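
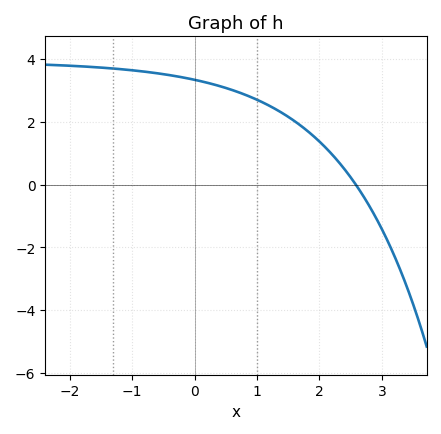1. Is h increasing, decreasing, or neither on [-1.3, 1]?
decreasing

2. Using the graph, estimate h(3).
-1.42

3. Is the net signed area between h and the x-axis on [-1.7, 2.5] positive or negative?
positive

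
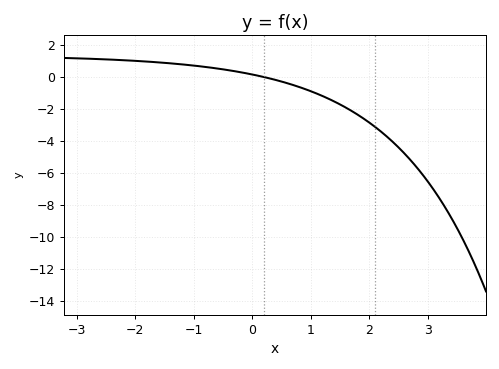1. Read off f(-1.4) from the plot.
0.8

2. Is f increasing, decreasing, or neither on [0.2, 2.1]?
decreasing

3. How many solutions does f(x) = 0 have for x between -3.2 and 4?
1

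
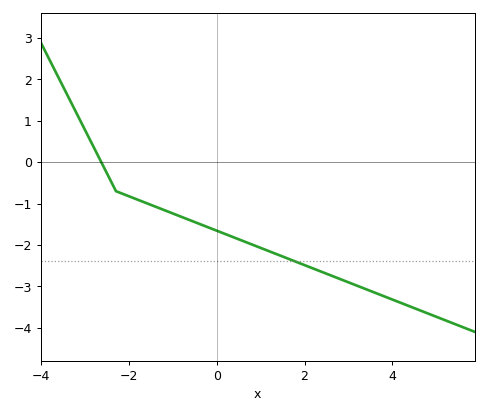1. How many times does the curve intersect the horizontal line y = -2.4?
1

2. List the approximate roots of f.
-2.63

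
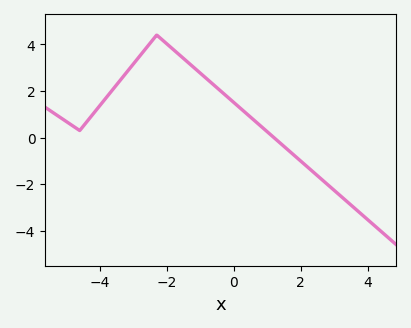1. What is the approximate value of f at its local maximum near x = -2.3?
4.4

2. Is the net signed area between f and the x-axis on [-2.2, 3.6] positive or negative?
positive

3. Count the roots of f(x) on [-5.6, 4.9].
1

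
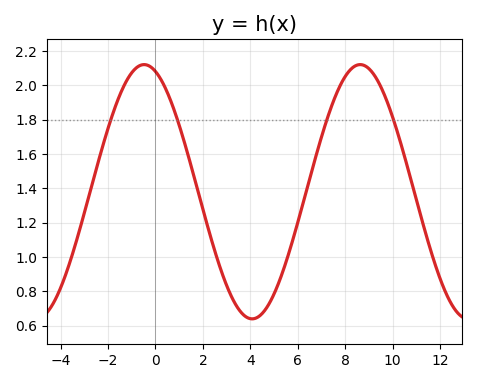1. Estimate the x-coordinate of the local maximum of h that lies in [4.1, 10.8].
8.63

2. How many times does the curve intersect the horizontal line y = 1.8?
4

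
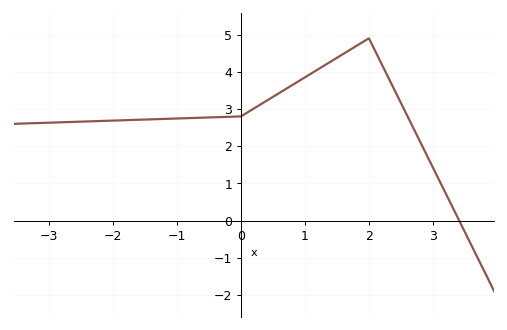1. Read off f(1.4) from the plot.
4.3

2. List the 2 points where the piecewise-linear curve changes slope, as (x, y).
(0, 2.8); (2, 4.9)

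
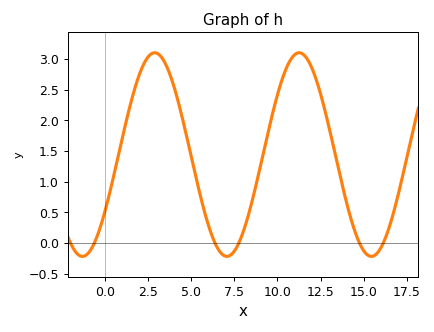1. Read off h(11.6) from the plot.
3.05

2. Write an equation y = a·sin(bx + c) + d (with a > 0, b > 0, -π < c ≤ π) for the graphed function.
y = 1.66sin(0.75x - 0.592) + 1.44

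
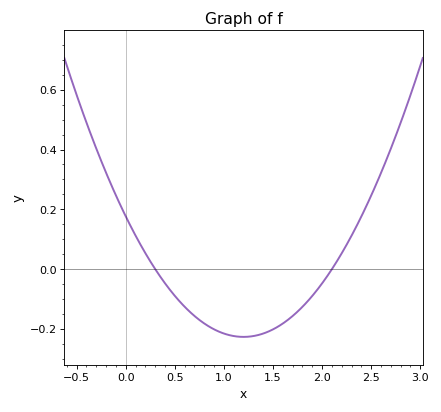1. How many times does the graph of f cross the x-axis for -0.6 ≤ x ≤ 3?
2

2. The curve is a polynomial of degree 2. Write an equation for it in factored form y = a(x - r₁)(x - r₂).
y = 0.28(x - 0.3)(x - 2.1)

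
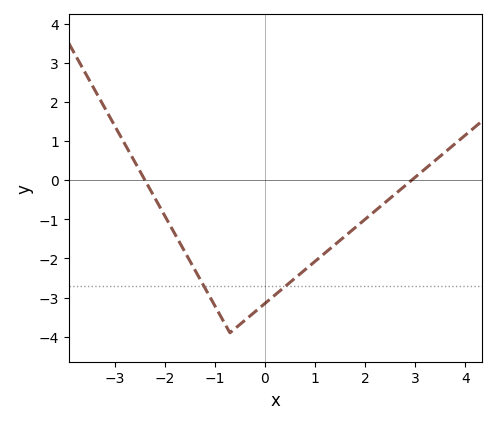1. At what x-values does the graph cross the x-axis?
-2.4, 2.93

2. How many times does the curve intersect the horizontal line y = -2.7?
2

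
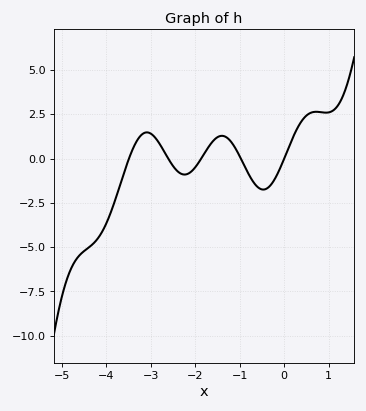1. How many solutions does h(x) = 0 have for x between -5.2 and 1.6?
5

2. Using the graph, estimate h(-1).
0.123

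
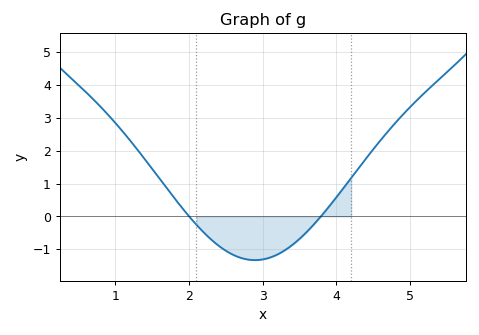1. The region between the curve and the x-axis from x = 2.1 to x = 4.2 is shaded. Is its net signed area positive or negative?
negative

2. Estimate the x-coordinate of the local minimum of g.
2.89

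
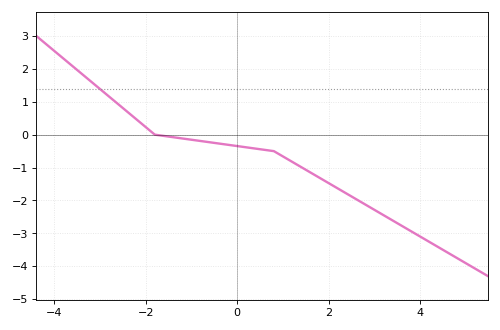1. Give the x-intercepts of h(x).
-1.8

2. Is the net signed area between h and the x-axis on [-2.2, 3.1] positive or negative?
negative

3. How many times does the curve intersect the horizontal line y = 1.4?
1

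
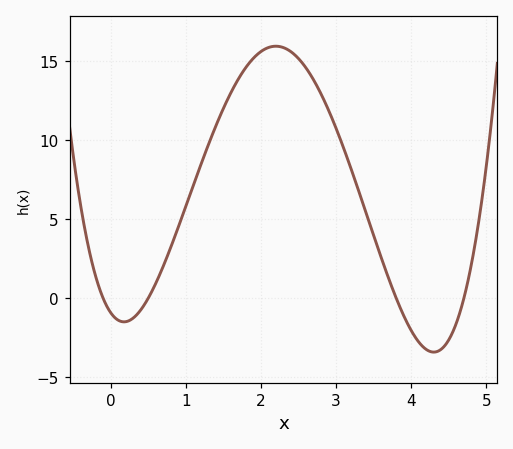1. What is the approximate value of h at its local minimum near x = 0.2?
-1.5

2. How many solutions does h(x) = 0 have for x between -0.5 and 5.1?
4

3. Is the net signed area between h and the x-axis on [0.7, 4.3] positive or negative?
positive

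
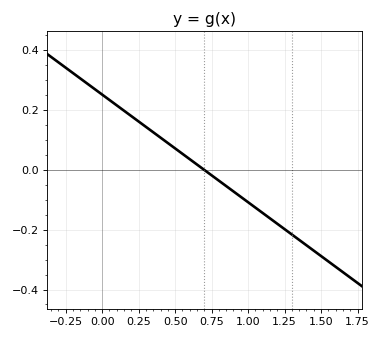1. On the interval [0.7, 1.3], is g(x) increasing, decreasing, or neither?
decreasing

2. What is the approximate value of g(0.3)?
0.14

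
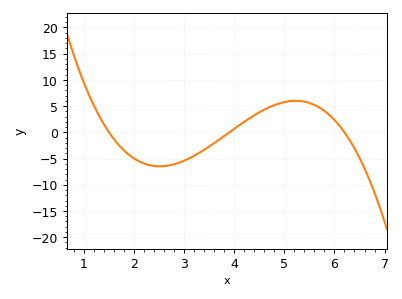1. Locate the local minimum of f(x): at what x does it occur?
2.51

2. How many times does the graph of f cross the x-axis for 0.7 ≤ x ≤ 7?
3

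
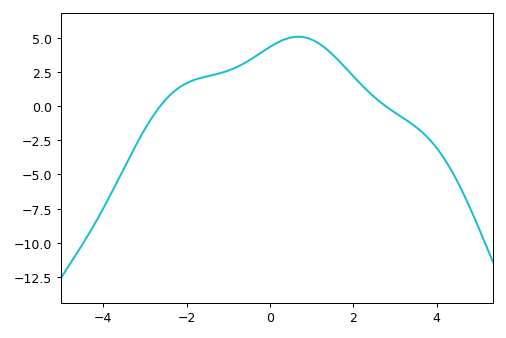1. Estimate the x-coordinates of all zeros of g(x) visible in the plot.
-2.63, 2.77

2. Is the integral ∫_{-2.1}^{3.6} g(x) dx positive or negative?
positive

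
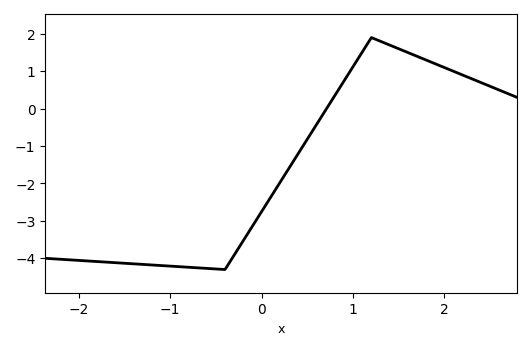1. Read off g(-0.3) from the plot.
-3.91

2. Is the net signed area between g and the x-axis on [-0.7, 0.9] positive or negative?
negative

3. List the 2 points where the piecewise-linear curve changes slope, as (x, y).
(-0.4, -4.3); (1.2, 1.9)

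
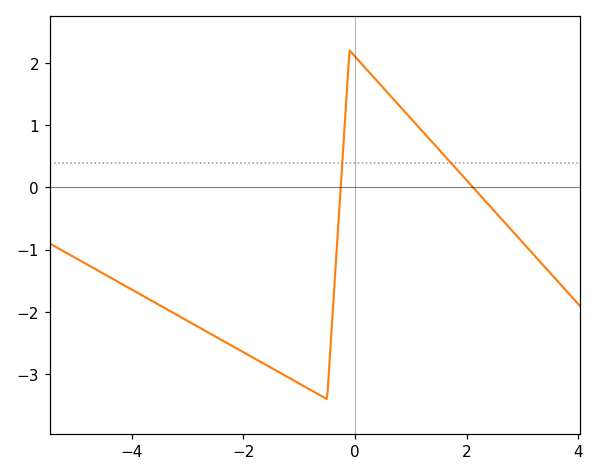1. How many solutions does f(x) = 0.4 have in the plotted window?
2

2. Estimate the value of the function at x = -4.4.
-1.4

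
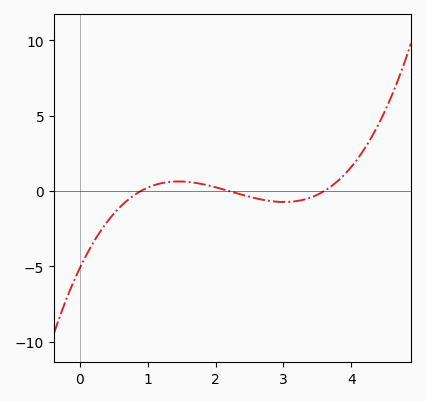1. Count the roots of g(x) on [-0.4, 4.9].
3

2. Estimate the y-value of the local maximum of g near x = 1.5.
0.639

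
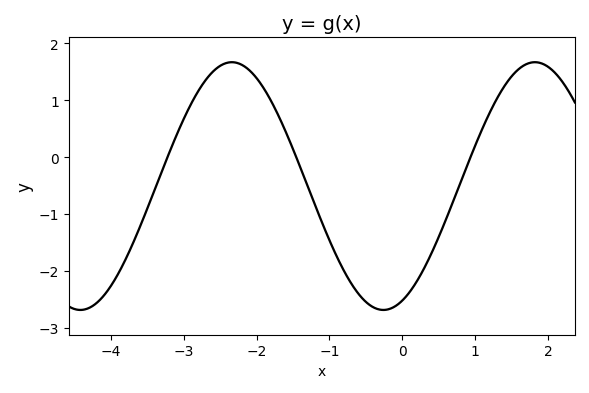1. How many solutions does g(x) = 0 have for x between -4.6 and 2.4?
3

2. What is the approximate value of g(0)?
-2.52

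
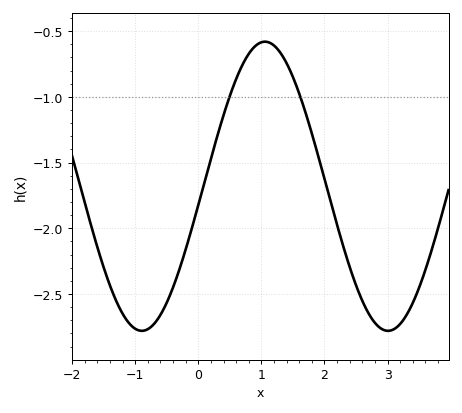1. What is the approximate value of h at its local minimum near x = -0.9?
-2.8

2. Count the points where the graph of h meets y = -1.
2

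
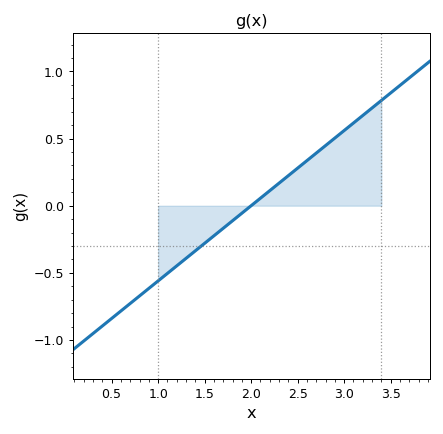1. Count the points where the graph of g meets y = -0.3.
1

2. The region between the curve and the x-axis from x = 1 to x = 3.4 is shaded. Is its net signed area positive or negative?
positive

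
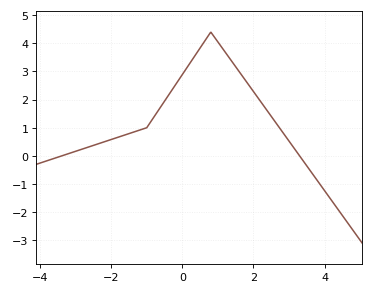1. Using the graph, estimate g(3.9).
-1.06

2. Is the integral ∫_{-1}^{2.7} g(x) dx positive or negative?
positive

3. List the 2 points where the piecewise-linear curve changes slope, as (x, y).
(-1, 1); (0.8, 4.4)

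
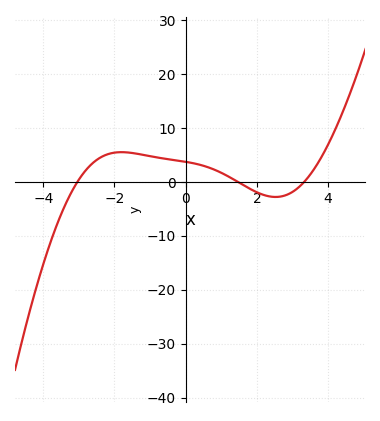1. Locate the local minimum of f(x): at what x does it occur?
2.6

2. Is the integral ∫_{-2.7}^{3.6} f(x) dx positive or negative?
positive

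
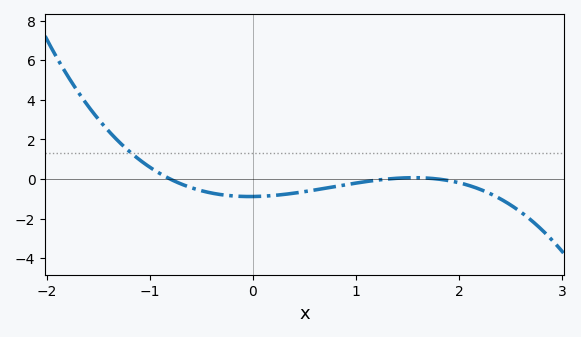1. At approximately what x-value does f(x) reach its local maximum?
1.56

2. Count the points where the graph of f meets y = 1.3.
1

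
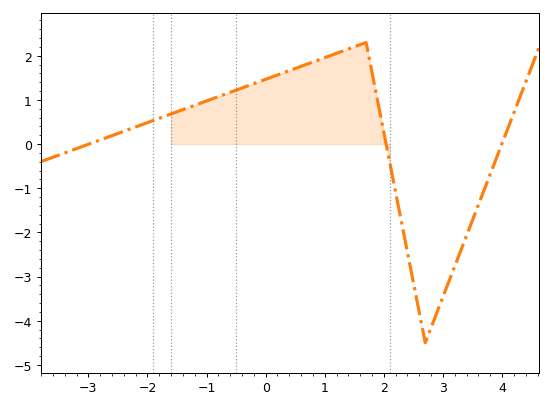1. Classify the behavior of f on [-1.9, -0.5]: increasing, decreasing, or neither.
increasing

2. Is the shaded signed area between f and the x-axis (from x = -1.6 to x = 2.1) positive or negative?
positive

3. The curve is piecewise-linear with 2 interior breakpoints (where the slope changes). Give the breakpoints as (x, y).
(1.7, 2.3); (2.7, -4.5)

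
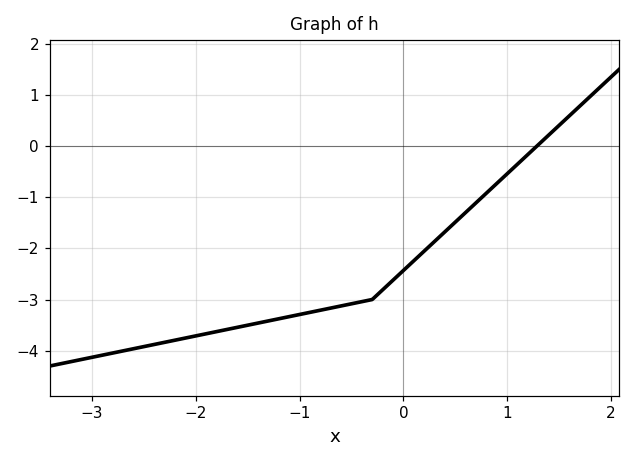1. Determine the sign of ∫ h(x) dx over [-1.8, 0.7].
negative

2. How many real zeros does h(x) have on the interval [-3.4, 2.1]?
1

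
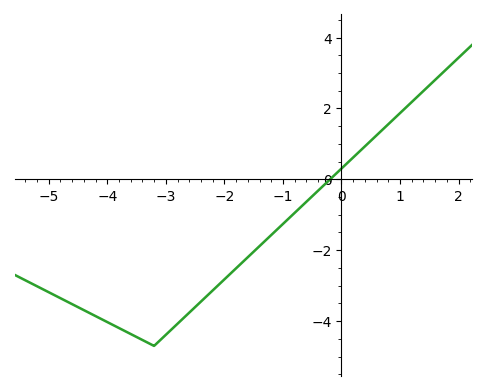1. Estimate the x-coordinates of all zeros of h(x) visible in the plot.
-0.195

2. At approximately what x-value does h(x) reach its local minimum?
-3.2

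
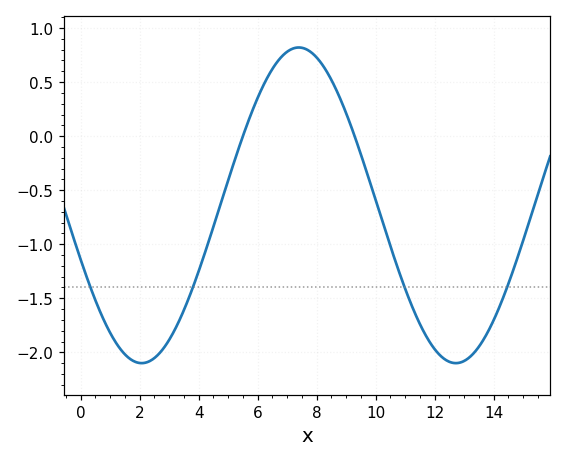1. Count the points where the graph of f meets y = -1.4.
4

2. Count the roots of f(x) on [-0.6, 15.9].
2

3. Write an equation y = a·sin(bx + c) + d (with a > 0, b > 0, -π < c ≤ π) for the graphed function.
y = 1.46sin(0.59x - 2.8) - 0.64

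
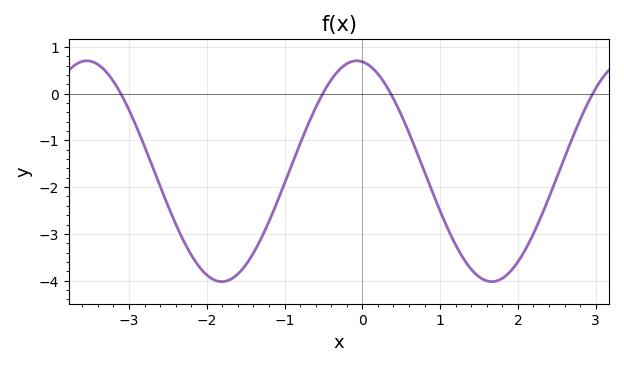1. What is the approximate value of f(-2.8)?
-1.1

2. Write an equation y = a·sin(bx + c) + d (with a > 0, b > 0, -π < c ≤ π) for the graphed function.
y = 2.36sin(1.8x + 1.7) - 1.66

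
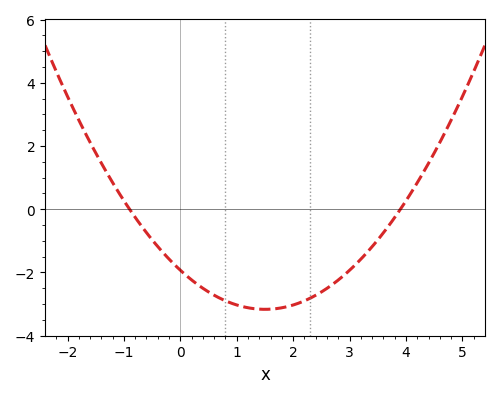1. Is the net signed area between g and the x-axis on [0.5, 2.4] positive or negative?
negative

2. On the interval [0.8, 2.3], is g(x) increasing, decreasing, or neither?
neither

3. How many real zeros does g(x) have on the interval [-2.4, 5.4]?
2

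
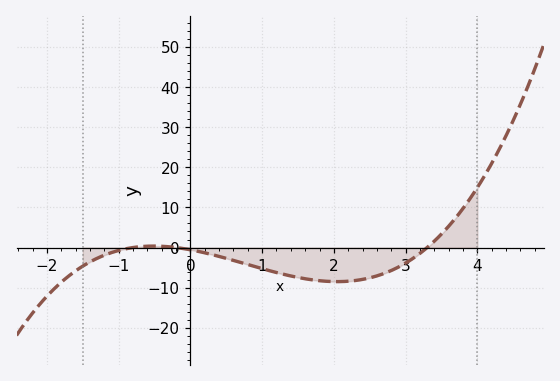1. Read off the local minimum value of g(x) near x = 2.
-8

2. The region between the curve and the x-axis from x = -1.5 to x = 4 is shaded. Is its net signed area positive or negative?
negative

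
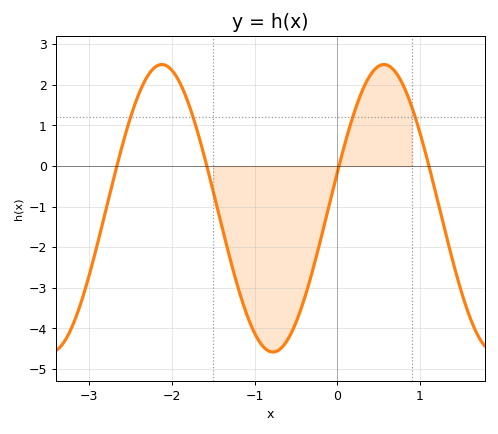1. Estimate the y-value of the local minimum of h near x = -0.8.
-4.6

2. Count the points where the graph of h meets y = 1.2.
4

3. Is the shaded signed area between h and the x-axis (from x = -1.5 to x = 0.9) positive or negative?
negative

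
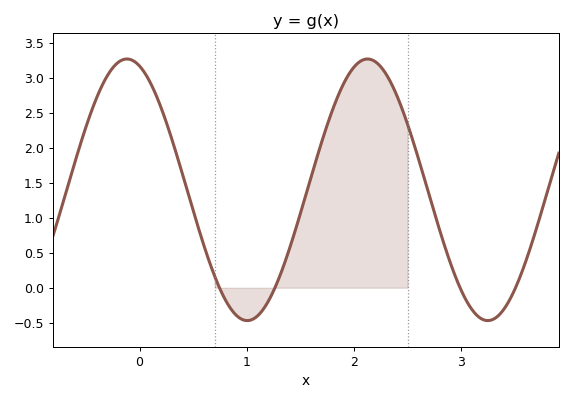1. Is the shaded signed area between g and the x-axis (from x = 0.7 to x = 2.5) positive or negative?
positive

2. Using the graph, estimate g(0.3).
2.15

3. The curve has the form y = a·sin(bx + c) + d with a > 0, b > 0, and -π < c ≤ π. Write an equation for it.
y = 1.87sin(2.8x + 1.9) + 1.4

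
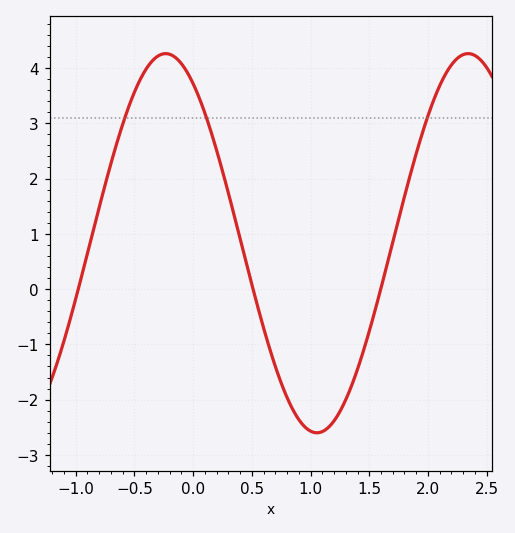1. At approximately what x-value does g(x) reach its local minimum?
1.05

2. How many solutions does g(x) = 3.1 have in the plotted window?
3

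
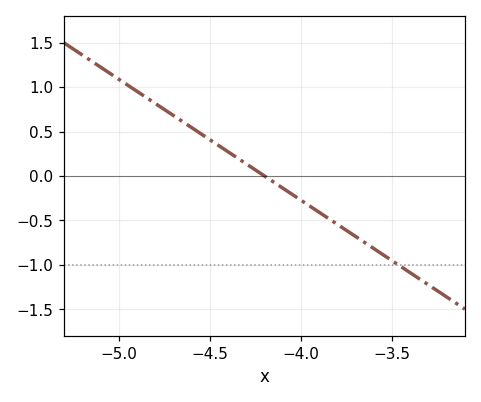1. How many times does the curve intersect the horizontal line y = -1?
1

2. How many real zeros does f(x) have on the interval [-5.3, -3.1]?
1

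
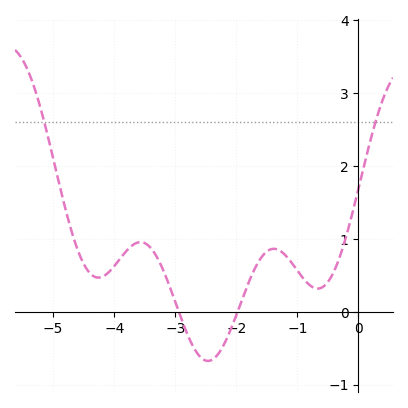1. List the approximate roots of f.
-2.94, -1.98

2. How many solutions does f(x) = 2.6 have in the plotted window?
2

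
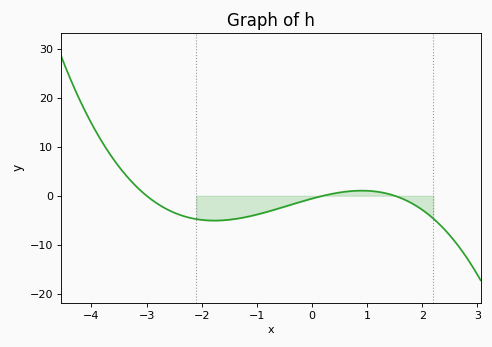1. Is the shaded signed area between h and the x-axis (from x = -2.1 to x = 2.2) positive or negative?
negative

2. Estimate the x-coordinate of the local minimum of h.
-1.77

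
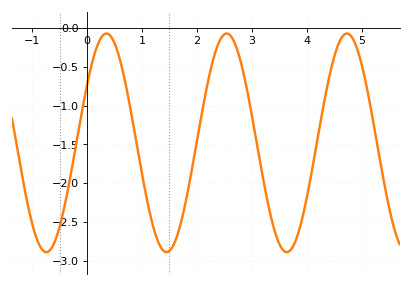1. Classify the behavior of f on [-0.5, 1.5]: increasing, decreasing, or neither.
neither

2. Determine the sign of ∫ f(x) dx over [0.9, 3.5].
negative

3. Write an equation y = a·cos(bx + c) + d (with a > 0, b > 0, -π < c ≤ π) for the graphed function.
y = 1.41cos(2.87x - 1.01) - 1.48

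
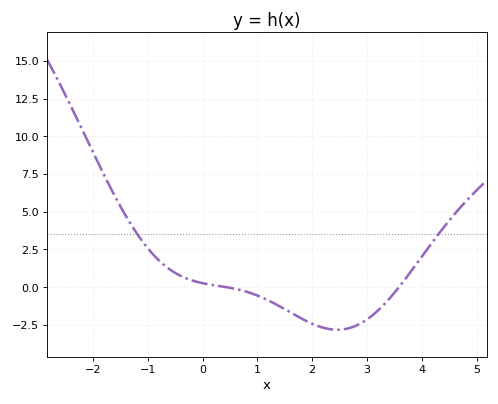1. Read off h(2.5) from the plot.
-2.82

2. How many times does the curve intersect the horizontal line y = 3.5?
2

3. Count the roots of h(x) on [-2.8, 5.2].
2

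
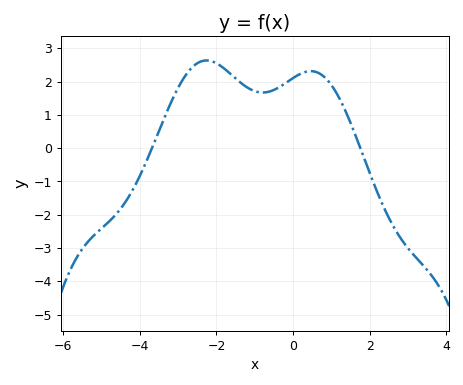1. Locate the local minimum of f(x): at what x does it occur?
-0.79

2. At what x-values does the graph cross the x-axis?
-3.68, 1.76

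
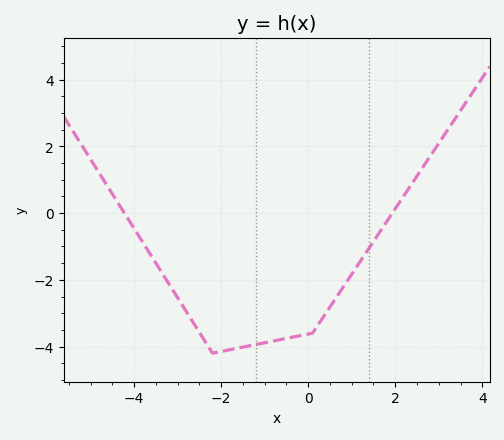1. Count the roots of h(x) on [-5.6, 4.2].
2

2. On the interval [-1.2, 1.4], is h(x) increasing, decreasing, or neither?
increasing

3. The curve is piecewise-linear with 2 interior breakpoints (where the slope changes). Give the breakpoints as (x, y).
(-2.2, -4.2); (0.1, -3.6)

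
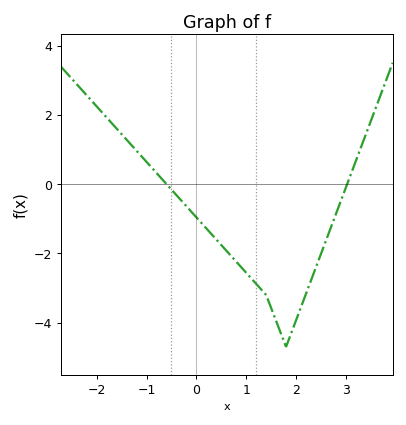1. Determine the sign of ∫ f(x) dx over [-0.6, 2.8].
negative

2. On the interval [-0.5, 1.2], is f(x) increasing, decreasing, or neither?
decreasing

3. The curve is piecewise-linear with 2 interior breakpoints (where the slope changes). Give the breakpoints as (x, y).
(1.4, -3.2); (1.8, -4.7)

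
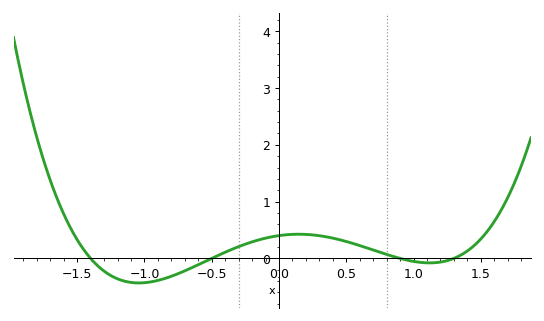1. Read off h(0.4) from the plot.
0.357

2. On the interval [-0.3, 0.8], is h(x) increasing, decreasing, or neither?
neither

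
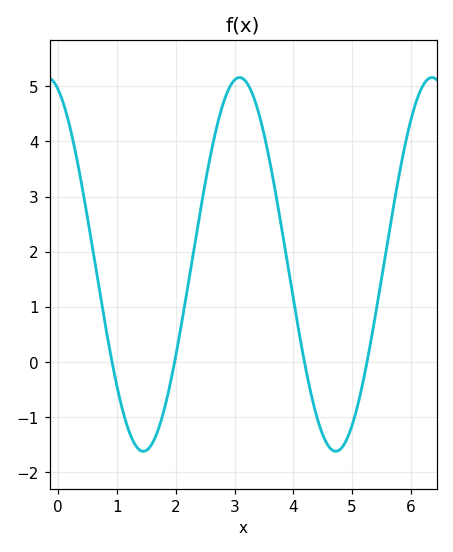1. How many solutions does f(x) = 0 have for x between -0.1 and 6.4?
4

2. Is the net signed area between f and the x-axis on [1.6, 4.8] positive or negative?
positive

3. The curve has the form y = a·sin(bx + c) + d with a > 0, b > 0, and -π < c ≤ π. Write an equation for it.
y = 3.39sin(1.92x + 1.93) + 1.77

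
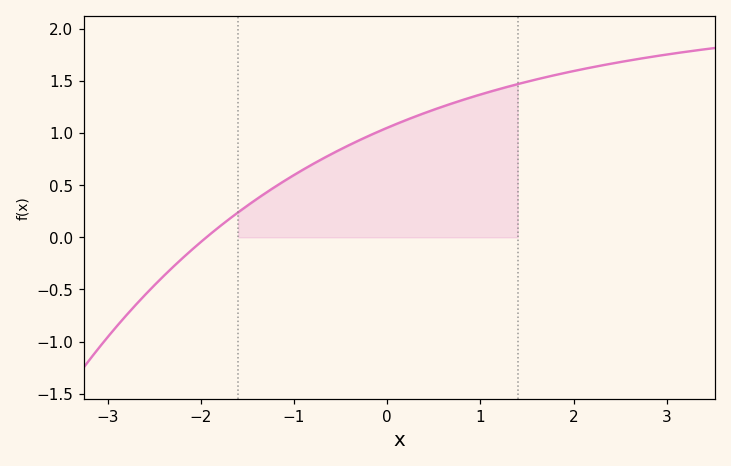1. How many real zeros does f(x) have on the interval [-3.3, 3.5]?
1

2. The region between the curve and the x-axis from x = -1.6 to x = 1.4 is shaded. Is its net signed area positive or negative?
positive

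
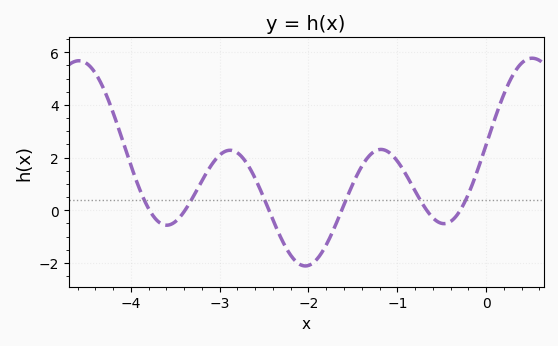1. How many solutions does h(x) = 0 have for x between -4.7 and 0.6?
6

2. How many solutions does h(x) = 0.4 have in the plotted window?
6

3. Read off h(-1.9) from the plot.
-1.8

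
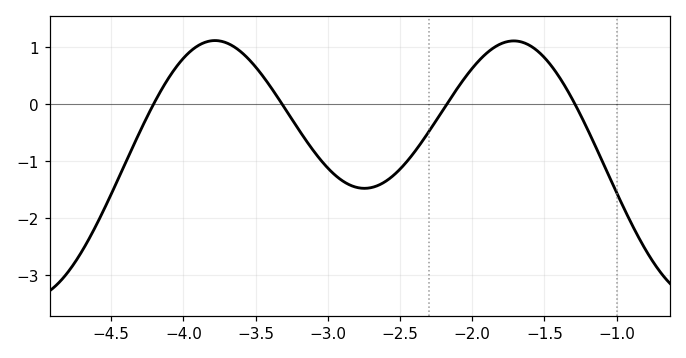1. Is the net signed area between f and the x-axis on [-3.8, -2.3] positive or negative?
negative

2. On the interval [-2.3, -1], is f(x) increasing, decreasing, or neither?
neither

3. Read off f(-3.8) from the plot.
1.1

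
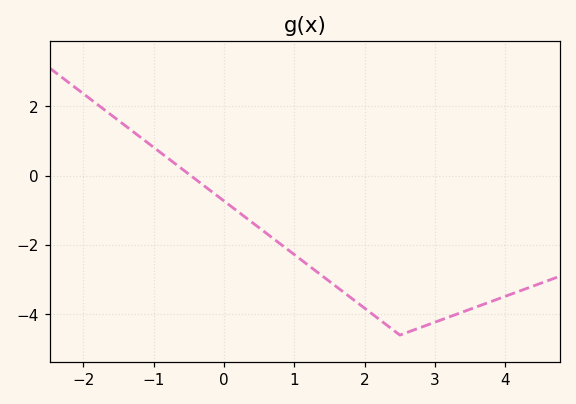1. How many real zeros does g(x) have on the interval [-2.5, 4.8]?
1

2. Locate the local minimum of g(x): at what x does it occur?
2.5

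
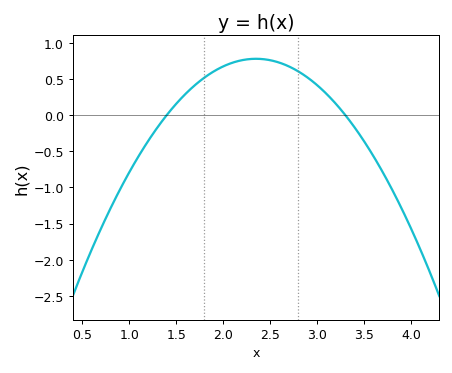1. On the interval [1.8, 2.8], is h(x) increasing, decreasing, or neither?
neither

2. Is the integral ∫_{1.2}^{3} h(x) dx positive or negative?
positive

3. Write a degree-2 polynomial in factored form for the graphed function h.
y = -0.86(x - 1.4)(x - 3.3)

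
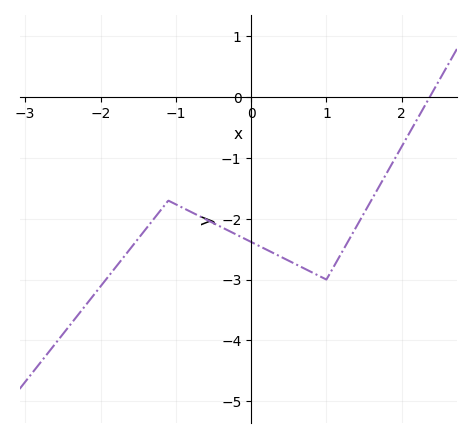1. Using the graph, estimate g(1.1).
-2.8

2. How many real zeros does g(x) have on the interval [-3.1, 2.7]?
1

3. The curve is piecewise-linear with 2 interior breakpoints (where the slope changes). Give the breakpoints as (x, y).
(-1.1, -1.7); (1, -3)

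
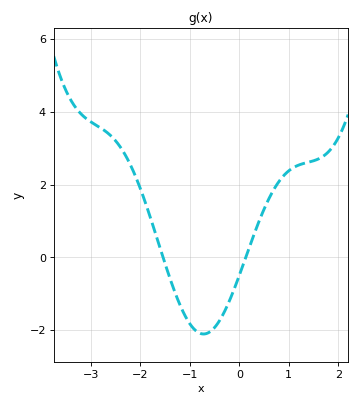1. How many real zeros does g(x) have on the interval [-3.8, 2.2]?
2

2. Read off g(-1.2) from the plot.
-1.31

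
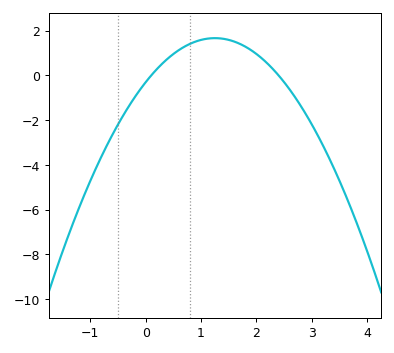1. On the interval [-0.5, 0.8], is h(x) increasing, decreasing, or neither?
increasing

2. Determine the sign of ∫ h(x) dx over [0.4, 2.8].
positive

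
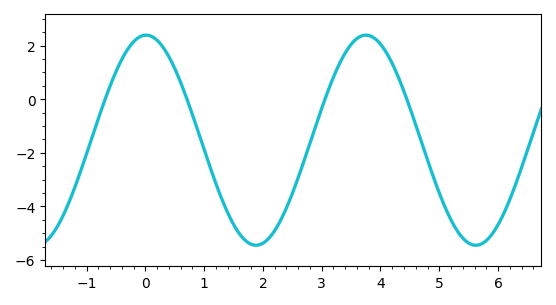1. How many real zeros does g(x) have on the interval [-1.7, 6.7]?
4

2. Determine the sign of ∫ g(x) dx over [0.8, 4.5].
negative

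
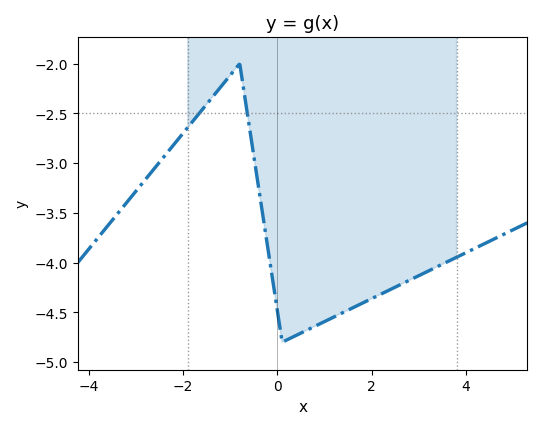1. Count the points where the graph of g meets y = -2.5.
2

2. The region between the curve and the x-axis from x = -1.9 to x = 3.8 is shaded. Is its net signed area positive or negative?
negative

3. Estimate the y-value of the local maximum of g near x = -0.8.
-2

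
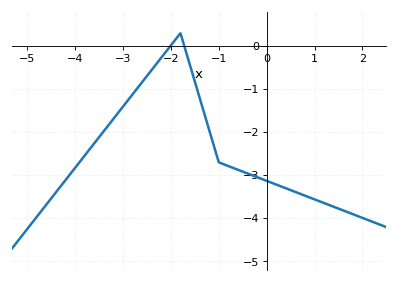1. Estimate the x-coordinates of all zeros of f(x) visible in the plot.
-2, -1.8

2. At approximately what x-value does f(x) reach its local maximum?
-1.8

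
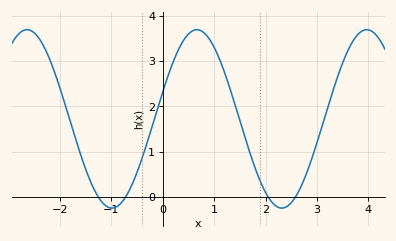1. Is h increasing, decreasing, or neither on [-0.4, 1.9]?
neither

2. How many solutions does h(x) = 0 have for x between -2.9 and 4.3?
4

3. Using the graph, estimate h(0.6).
3.7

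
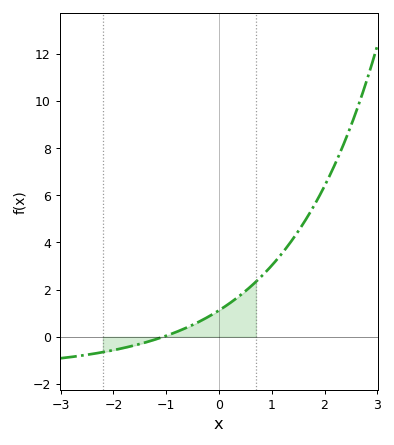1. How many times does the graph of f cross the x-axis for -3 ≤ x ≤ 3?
1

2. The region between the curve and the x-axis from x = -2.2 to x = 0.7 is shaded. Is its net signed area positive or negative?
positive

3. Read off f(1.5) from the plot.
4.47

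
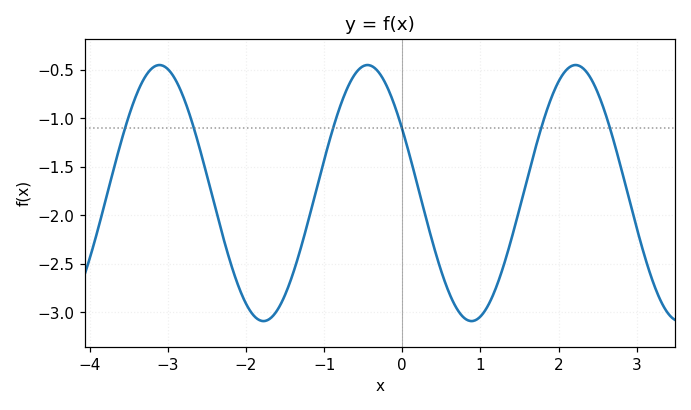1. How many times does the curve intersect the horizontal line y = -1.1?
6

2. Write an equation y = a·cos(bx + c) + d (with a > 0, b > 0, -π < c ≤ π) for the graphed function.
y = 1.32cos(2.36x + 1.05) - 1.77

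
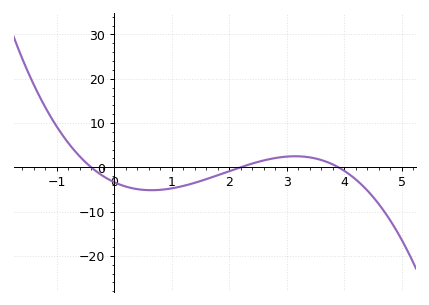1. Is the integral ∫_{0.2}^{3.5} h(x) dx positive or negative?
negative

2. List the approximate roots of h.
-0.4, 2.2, 3.9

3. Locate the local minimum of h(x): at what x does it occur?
0.7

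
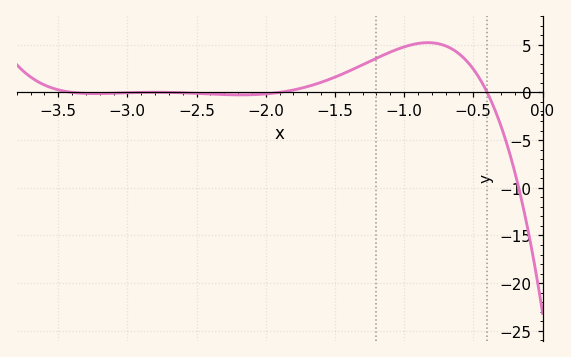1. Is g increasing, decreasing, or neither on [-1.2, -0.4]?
neither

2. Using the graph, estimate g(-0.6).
4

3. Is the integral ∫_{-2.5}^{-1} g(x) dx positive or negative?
positive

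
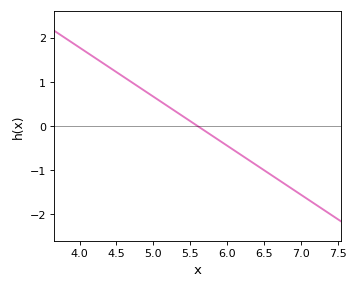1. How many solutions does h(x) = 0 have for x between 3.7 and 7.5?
1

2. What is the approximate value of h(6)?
-0.4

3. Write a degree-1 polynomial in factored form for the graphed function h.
y = -1.11(x - 5.6)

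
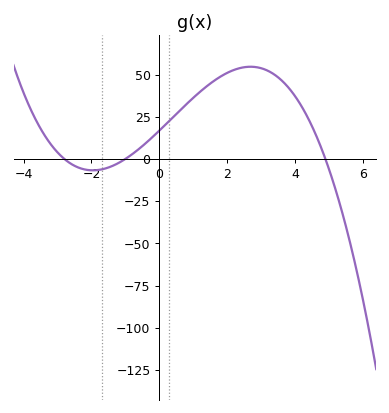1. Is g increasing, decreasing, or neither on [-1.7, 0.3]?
increasing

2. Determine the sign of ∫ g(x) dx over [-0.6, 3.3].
positive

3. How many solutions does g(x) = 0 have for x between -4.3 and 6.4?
3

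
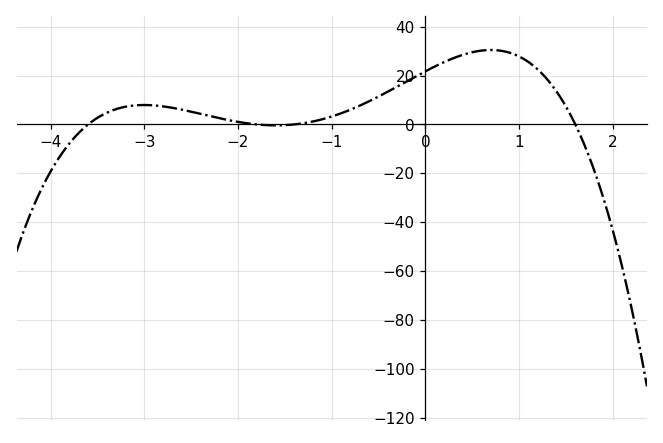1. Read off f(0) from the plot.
21.8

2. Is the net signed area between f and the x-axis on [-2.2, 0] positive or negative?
positive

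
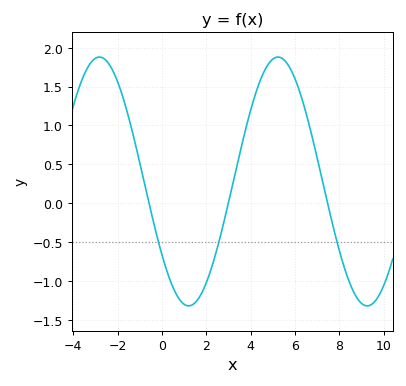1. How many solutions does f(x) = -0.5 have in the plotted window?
3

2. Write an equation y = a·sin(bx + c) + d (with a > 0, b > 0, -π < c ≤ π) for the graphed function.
y = 1.6sin(0.78x - 2.51) + 0.28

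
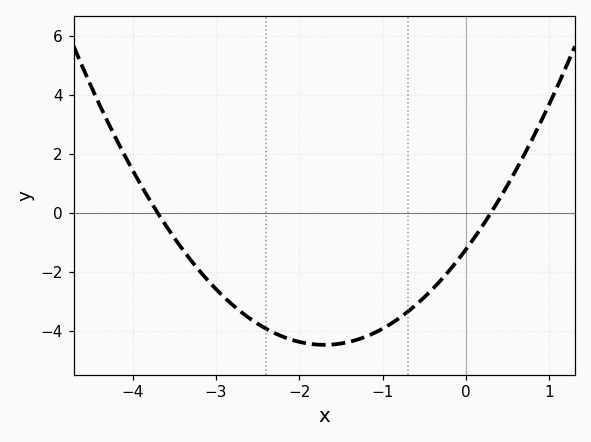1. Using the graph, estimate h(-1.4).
-4.4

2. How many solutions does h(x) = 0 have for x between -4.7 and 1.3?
2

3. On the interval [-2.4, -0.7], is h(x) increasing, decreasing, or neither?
neither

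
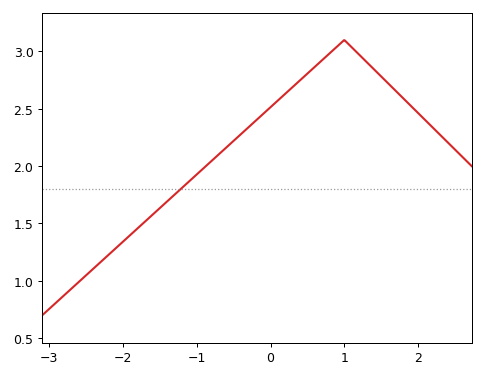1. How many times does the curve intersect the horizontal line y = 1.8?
1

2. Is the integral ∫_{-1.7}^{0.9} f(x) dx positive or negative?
positive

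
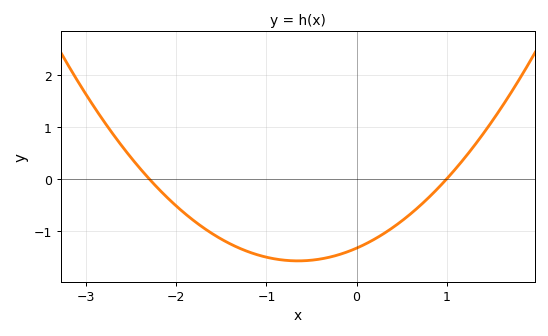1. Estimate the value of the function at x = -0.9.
-1.5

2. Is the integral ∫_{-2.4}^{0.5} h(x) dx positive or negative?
negative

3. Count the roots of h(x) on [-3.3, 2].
2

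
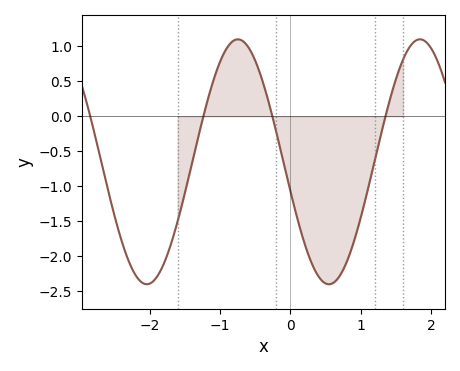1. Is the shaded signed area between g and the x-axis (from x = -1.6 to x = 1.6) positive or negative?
negative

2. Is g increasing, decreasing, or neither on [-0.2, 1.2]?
neither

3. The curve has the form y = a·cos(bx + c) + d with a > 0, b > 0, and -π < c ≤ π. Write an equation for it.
y = 1.75cos(2.4x + 1.8) - 0.65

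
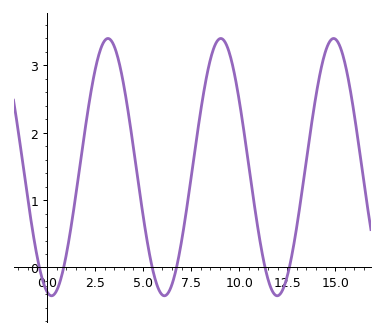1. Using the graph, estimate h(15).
3.39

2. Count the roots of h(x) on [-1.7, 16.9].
6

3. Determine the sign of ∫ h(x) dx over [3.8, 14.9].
positive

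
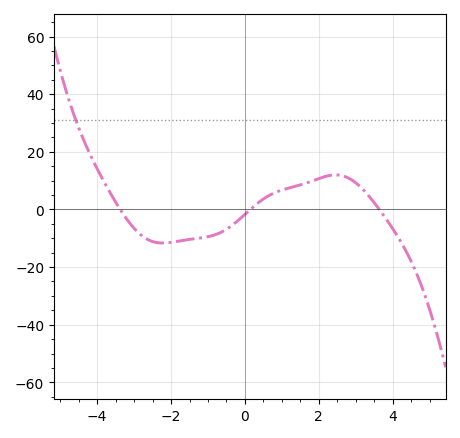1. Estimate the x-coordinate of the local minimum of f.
-2.23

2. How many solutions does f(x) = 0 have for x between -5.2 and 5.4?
3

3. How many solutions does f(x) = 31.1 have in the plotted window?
1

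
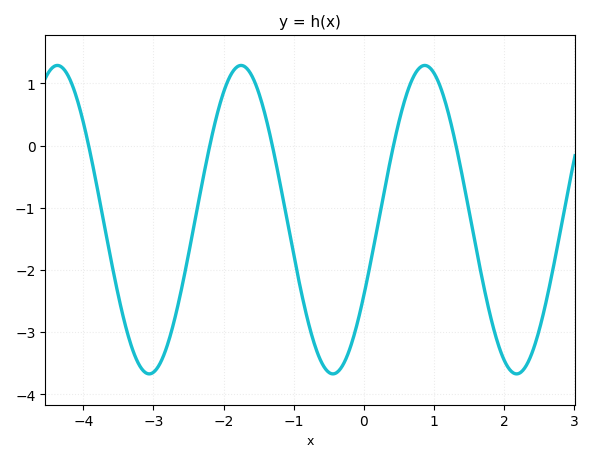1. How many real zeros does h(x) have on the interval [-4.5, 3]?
5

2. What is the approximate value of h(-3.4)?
-2.9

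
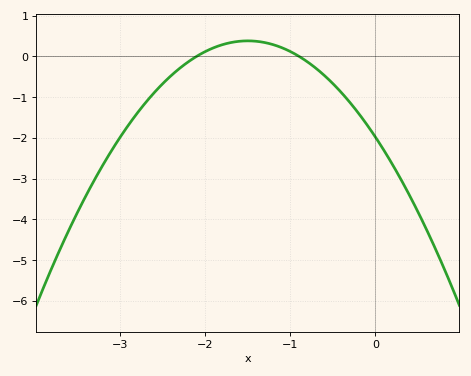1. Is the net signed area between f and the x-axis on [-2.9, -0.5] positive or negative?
negative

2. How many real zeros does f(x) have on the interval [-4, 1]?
2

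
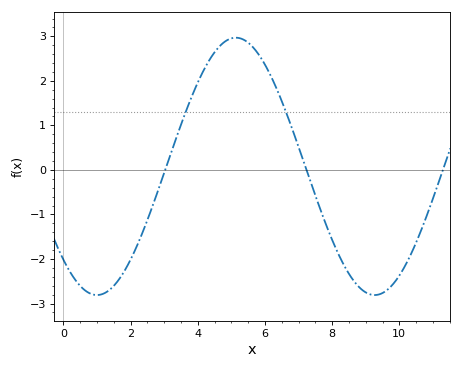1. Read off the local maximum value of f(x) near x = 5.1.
2.97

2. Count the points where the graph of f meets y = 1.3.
2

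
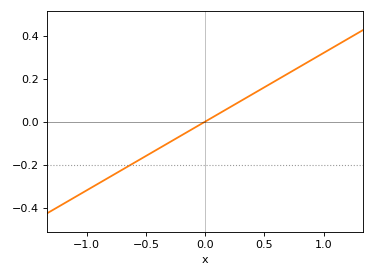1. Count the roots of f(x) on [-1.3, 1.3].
1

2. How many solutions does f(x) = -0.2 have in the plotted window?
1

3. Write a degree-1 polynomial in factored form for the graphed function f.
y = 0.32(x - 0)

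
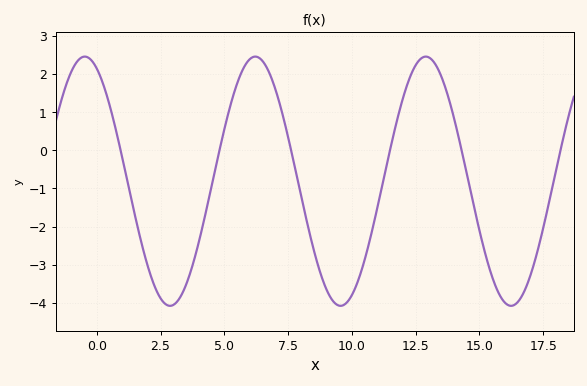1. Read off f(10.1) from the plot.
-3.7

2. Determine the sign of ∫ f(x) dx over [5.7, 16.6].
negative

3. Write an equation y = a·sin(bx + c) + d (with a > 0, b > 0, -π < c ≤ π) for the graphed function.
y = 3.27sin(0.94x + 2) - 0.81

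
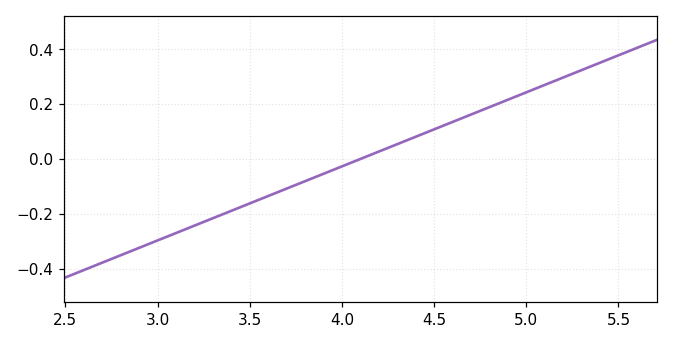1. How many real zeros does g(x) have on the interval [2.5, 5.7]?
1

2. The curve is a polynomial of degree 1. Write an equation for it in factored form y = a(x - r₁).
y = 0.27(x - 4.1)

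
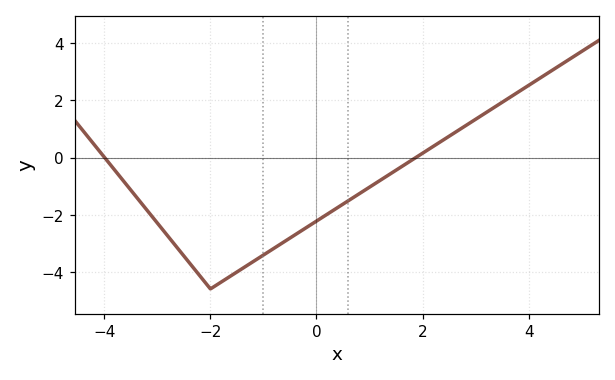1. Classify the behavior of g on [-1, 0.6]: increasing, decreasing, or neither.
increasing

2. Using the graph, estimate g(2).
0.151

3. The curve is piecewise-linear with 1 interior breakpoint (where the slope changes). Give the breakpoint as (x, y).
(-2, -4.6)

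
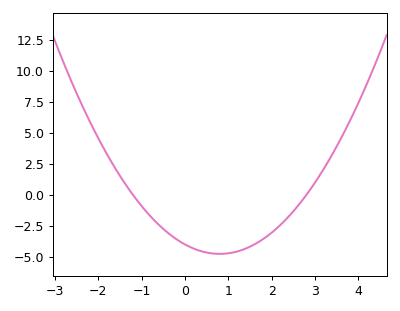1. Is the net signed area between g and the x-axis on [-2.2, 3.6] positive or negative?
negative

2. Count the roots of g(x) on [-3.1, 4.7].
2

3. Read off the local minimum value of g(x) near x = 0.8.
-5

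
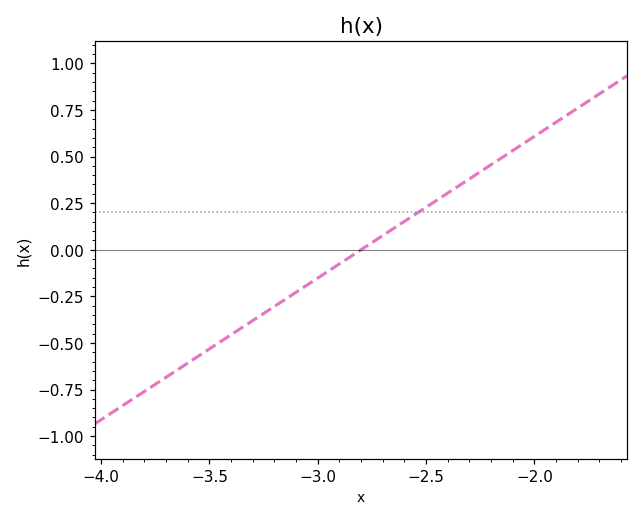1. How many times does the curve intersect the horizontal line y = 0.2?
1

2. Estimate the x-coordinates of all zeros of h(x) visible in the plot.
-2.8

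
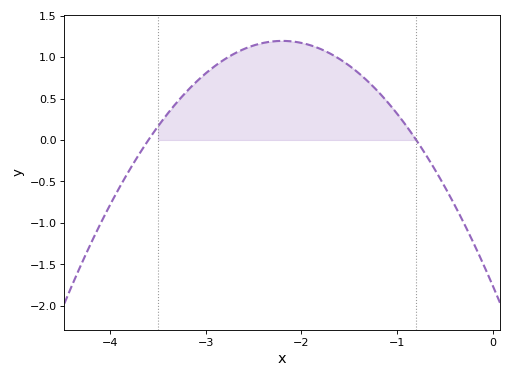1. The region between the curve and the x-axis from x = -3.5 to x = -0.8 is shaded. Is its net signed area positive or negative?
positive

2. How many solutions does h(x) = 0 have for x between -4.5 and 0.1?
2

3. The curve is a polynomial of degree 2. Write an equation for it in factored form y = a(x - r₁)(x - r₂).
y = -0.61(x + 3.6)(x + 0.8)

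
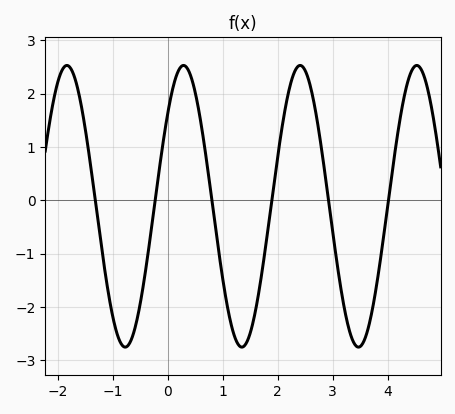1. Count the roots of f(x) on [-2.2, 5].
6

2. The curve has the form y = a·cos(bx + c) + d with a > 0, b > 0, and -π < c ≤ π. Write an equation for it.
y = 2.64cos(2.96x - 0.85) - 0.11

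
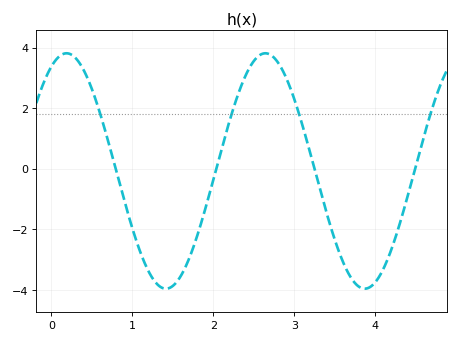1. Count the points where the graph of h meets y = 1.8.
4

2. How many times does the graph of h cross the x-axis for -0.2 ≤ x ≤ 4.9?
4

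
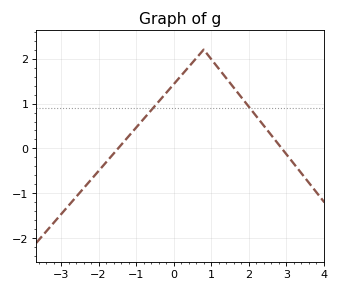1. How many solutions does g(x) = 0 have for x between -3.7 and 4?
2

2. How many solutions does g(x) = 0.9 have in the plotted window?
2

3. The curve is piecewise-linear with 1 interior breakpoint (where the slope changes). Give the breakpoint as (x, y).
(0.8, 2.2)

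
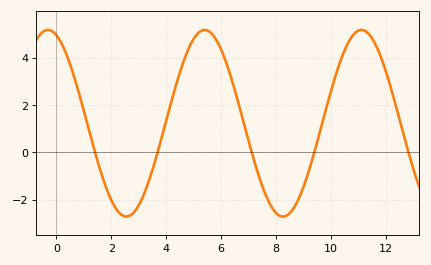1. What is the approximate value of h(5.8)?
4.8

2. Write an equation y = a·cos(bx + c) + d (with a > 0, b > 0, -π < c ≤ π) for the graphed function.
y = 3.94cos(1.1x + 0.34) + 1.23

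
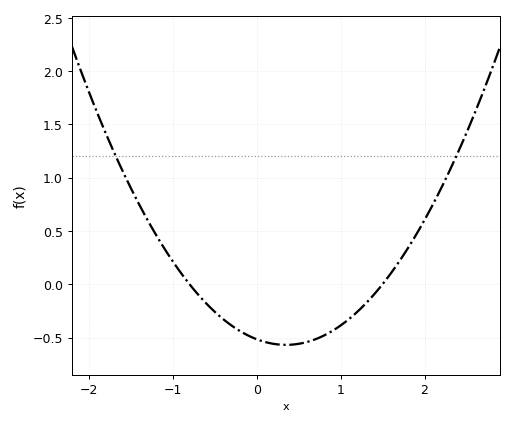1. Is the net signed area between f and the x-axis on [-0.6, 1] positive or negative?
negative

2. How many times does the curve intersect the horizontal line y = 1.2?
2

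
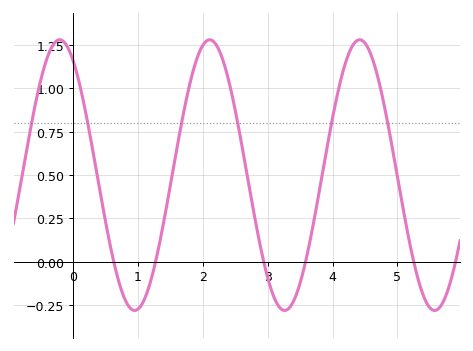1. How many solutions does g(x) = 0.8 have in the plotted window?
6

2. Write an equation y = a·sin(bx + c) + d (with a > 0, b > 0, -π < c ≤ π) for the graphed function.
y = 0.78sin(2.72x + 2.12) + 0.5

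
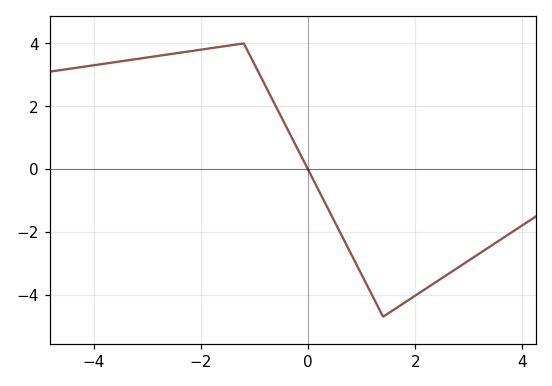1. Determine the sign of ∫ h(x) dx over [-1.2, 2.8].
negative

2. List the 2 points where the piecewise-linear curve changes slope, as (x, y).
(-1.2, 4); (1.4, -4.7)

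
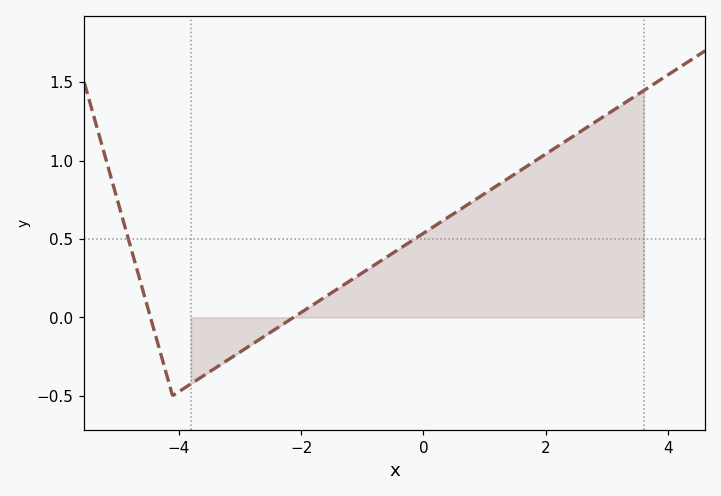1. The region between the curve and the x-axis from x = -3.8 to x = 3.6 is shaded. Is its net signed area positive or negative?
positive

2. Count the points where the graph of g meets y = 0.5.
2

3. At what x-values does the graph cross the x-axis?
-4.46, -2.12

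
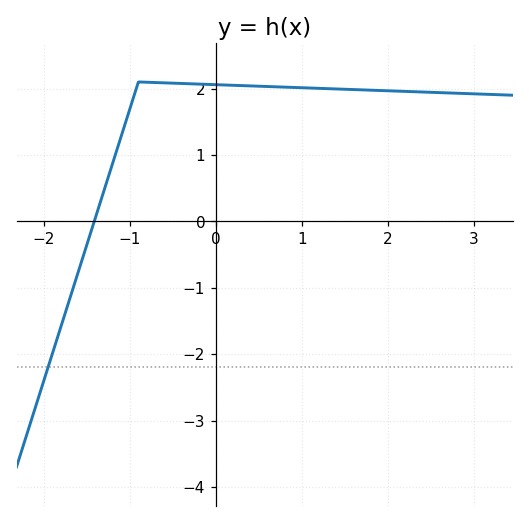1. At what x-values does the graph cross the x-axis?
-1.41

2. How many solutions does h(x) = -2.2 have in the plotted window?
1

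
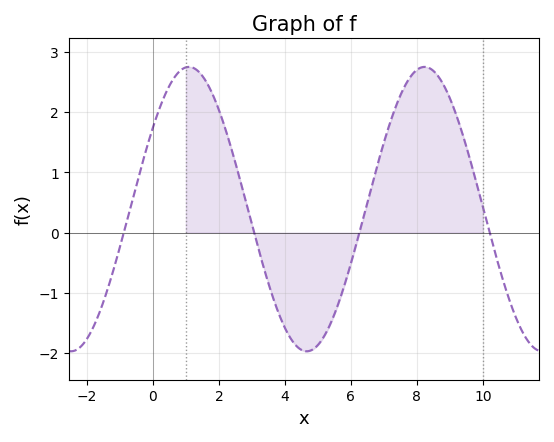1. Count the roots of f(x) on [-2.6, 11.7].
4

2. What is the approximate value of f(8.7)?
2.6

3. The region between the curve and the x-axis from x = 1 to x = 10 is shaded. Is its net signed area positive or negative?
positive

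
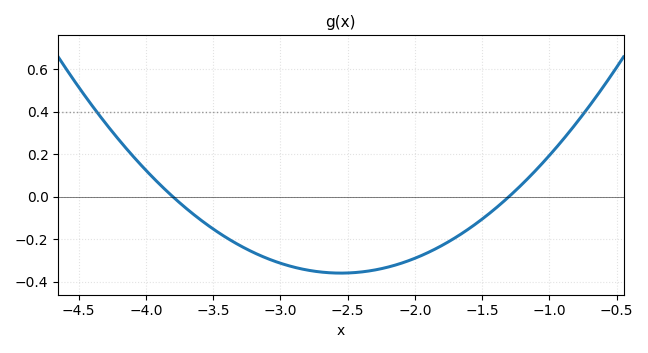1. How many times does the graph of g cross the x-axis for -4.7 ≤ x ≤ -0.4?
2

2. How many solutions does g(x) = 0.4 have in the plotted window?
2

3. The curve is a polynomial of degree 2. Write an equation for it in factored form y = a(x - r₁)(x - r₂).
y = 0.23(x + 3.8)(x + 1.3)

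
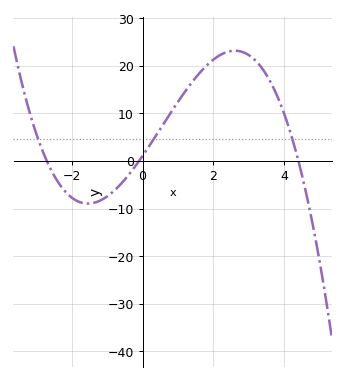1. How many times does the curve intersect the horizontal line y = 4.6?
3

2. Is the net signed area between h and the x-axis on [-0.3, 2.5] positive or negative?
positive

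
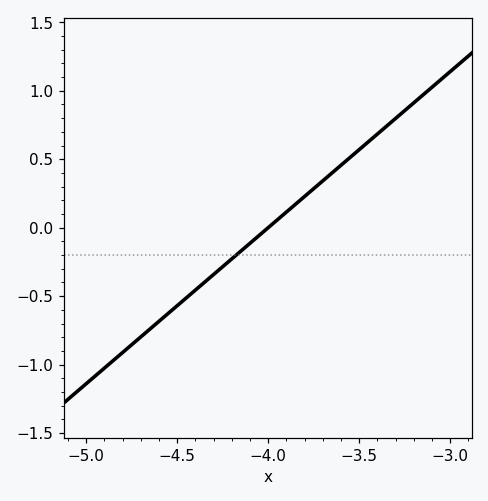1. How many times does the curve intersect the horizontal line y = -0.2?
1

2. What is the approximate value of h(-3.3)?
0.798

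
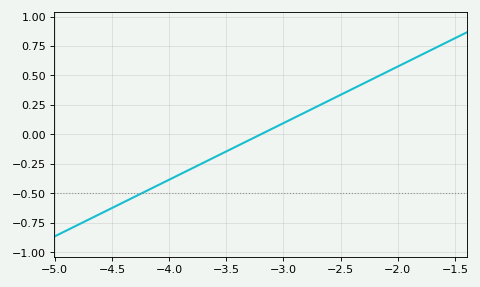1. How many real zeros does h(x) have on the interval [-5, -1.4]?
1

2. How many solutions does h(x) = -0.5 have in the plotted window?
1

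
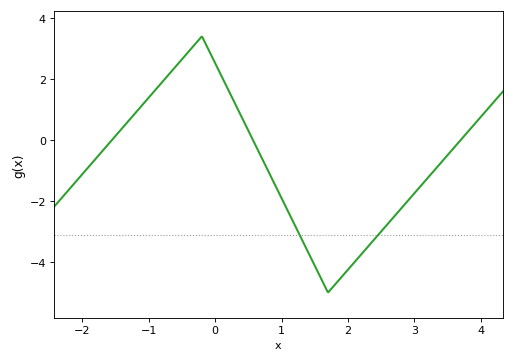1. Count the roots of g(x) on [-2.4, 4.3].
3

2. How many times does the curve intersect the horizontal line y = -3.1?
2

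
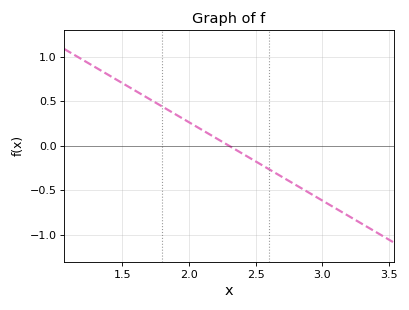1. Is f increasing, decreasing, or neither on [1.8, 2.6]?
decreasing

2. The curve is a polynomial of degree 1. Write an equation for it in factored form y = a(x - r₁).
y = -0.88(x - 2.3)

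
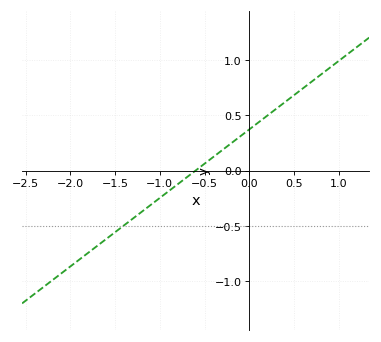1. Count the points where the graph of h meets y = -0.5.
1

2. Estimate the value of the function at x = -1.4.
-0.496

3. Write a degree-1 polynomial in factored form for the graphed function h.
y = 0.62(x + 0.6)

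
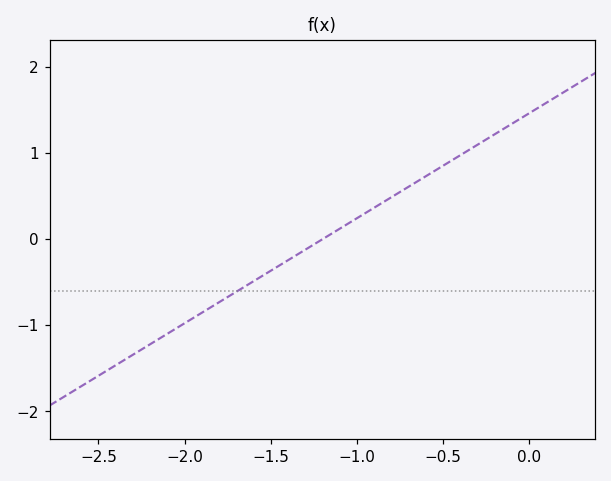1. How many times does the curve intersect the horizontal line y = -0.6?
1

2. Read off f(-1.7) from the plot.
-0.6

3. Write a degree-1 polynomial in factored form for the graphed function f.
y = 1.22(x + 1.2)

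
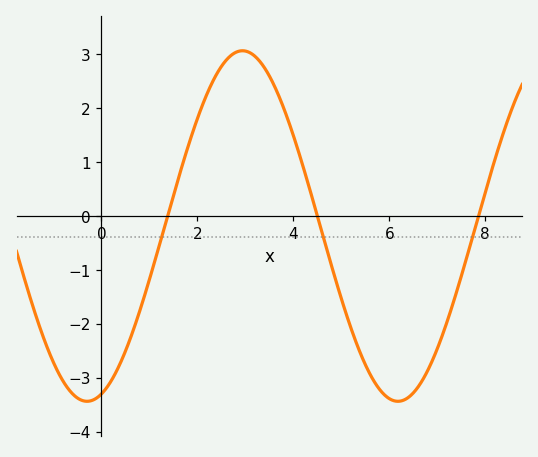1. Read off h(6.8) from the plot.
-2.9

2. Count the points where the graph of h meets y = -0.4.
3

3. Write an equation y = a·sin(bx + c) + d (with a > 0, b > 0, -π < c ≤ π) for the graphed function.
y = 3.25sin(0.97x - 1.3) - 0.19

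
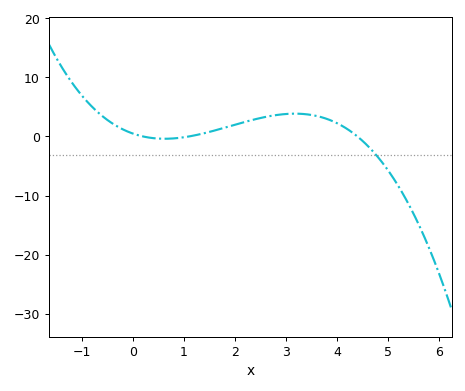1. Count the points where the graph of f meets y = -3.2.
1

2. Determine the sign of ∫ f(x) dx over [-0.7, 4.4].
positive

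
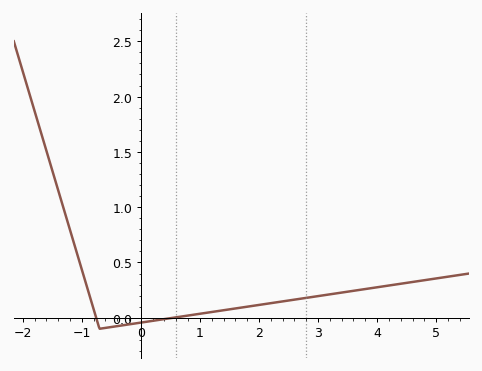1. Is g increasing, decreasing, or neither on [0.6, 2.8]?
increasing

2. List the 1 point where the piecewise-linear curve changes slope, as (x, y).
(-0.7, -0.1)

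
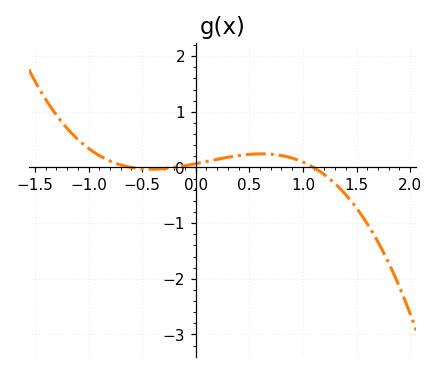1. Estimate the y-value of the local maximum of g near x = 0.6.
0.245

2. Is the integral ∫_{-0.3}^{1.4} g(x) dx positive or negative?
positive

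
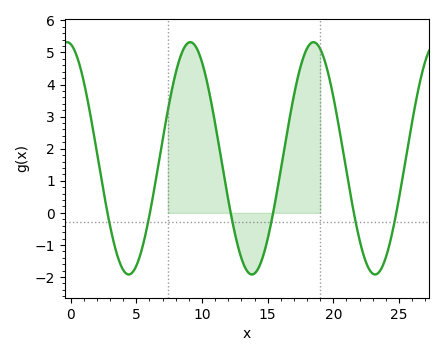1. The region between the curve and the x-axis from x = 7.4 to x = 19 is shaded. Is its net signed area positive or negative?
positive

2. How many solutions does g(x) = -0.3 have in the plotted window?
6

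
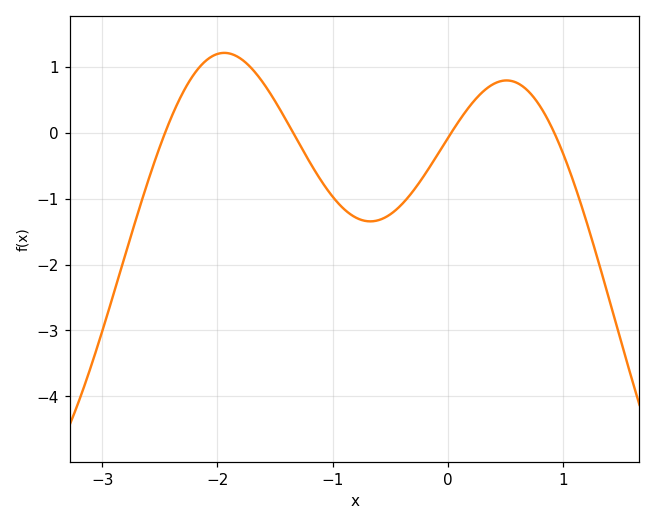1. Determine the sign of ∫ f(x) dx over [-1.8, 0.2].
negative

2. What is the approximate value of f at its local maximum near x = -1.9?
1.21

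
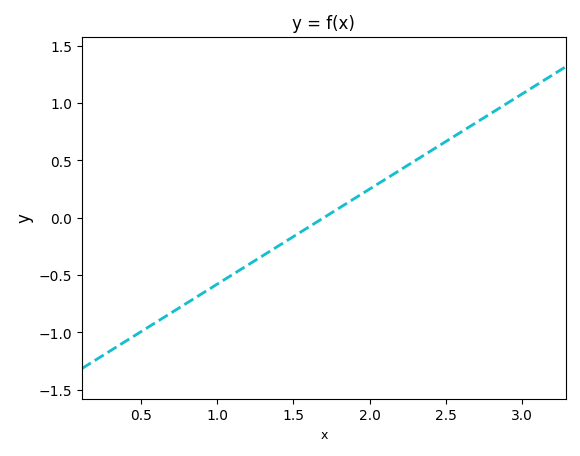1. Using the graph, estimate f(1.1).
-0.498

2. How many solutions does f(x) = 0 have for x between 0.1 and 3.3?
1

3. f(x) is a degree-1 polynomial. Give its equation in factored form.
y = 0.83(x - 1.7)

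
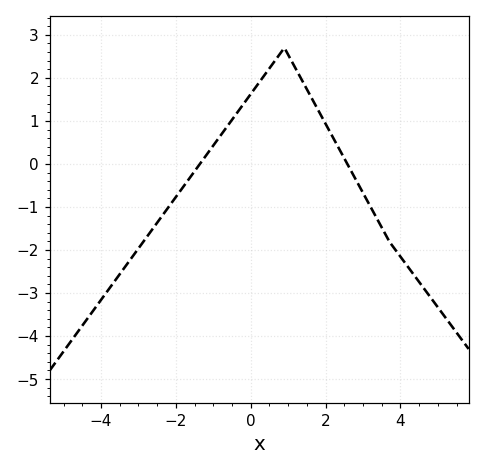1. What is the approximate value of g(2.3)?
0.5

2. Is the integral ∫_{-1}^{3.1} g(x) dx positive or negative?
positive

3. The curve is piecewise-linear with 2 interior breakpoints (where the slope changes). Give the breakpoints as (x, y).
(0.9, 2.7); (3.7, -1.8)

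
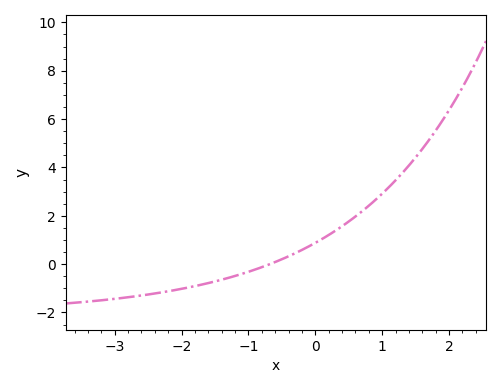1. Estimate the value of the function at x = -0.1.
0.73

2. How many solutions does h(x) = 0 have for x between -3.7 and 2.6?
1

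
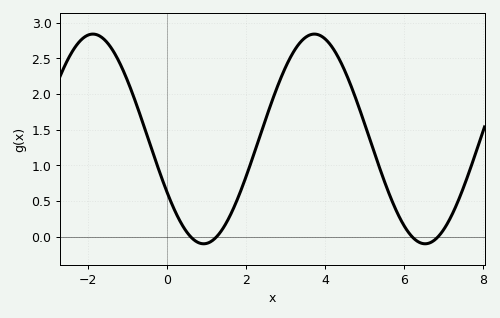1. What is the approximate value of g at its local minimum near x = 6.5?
-0.1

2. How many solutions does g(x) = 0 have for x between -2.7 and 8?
4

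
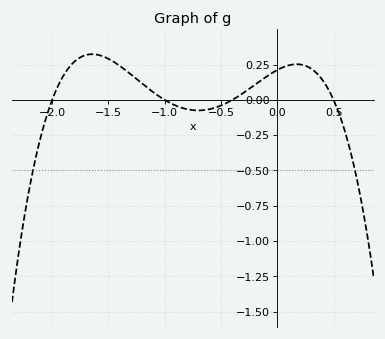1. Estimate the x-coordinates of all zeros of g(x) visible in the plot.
-2, -1, -0.4, 0.5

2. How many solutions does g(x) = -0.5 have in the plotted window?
2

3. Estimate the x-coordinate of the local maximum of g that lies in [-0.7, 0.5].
0.15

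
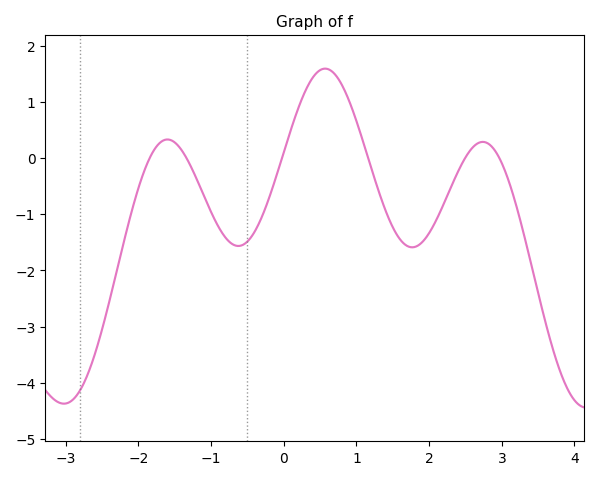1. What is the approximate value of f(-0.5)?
-1.5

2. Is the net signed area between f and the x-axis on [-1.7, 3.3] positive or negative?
negative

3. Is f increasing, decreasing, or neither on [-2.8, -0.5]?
neither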